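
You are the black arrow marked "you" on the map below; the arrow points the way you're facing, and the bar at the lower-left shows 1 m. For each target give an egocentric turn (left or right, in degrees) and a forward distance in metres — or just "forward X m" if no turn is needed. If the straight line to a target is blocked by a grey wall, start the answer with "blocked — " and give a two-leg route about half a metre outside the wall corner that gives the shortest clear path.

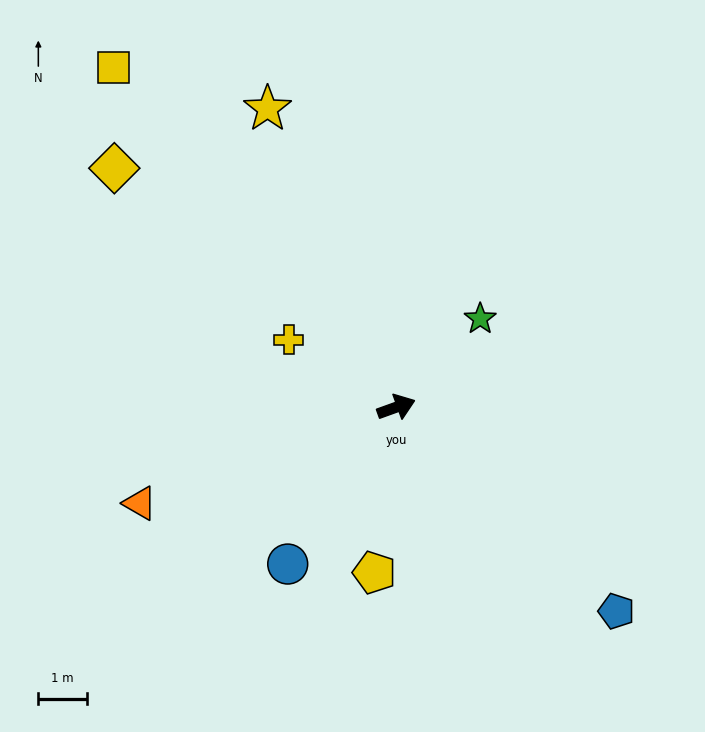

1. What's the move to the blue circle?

turn right 145°, forward 3.9 m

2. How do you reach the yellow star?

turn left 93°, forward 6.7 m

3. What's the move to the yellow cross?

turn left 128°, forward 2.6 m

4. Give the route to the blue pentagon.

turn right 63°, forward 6.2 m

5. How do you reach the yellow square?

turn left 110°, forward 9.2 m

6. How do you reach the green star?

turn left 27°, forward 2.5 m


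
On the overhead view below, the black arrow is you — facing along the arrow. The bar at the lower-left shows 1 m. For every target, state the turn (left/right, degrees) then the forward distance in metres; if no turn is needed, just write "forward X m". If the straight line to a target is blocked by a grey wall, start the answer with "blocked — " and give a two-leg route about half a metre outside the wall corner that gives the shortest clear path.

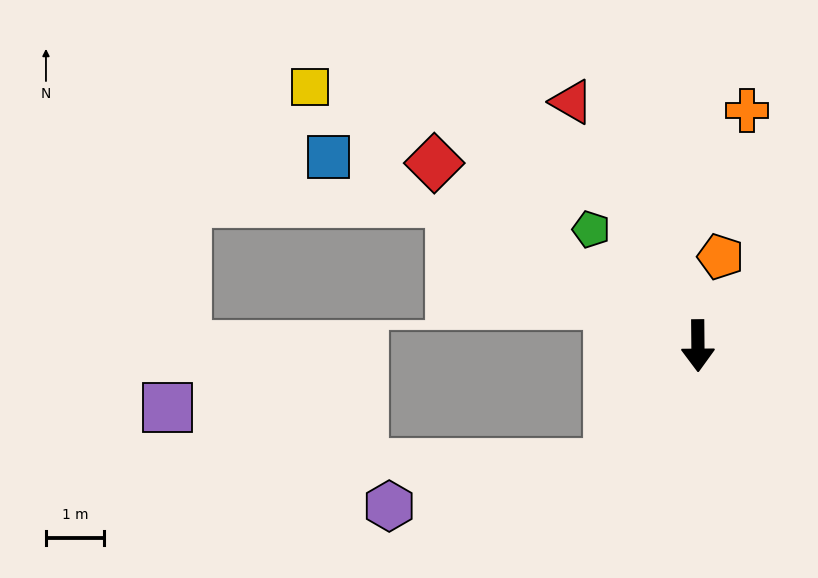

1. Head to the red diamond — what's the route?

turn right 125°, forward 5.5 m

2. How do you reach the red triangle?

turn right 153°, forward 4.7 m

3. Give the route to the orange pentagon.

turn left 165°, forward 1.6 m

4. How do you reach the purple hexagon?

blocked — turn right 38°, forward 2.5 m, then turn right 41°, forward 3.8 m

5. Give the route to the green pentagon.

turn right 138°, forward 2.7 m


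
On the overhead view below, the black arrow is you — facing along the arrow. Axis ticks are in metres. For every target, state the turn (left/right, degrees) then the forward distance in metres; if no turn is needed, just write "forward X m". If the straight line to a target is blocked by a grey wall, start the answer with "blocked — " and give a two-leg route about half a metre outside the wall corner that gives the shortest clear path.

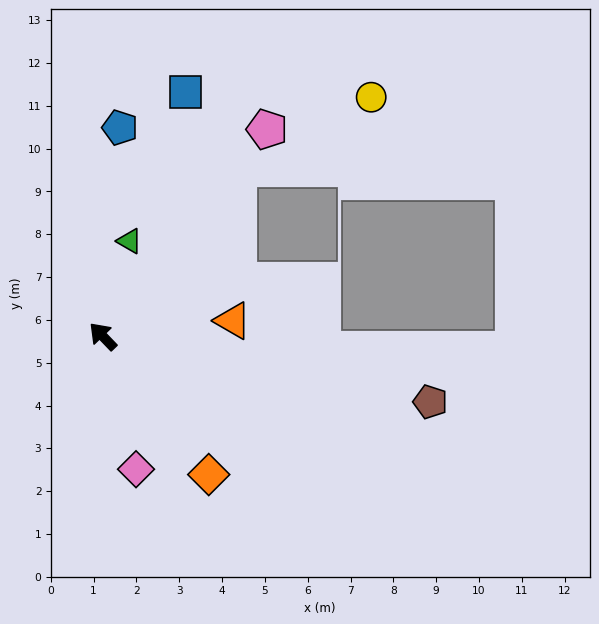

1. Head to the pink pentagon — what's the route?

turn right 82°, forward 6.2 m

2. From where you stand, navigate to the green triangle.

turn right 60°, forward 2.3 m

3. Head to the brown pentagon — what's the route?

turn right 145°, forward 7.8 m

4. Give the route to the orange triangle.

turn right 127°, forward 3.1 m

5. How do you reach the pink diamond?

turn left 150°, forward 3.2 m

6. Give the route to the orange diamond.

turn left 174°, forward 4.1 m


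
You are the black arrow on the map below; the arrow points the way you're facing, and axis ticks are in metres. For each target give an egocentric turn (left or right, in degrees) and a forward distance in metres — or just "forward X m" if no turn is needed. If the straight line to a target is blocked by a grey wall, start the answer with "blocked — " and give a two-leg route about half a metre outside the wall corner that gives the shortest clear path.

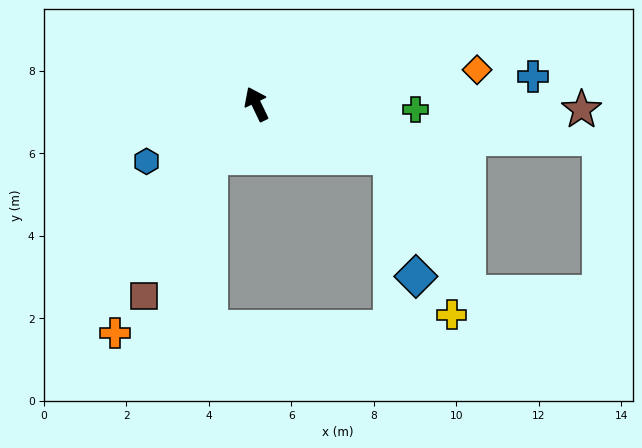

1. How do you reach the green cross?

turn right 118°, forward 3.9 m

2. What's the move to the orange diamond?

turn right 107°, forward 5.4 m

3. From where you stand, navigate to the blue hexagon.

turn left 92°, forward 3.0 m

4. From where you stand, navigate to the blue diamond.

blocked — turn right 138°, forward 3.5 m, then turn right 56°, forward 2.9 m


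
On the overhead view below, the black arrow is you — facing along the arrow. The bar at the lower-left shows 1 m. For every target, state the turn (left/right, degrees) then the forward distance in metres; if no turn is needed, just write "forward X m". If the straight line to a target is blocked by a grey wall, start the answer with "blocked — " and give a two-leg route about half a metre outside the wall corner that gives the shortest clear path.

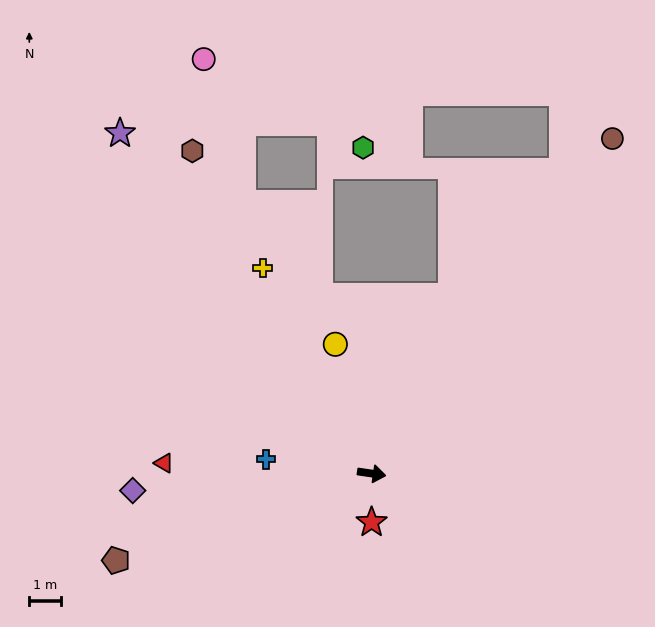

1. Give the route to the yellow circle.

turn left 114°, forward 4.2 m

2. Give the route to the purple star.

turn left 135°, forward 13.3 m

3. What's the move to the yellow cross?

turn left 126°, forward 7.3 m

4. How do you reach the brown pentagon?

turn right 153°, forward 8.5 m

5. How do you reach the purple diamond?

turn right 168°, forward 7.5 m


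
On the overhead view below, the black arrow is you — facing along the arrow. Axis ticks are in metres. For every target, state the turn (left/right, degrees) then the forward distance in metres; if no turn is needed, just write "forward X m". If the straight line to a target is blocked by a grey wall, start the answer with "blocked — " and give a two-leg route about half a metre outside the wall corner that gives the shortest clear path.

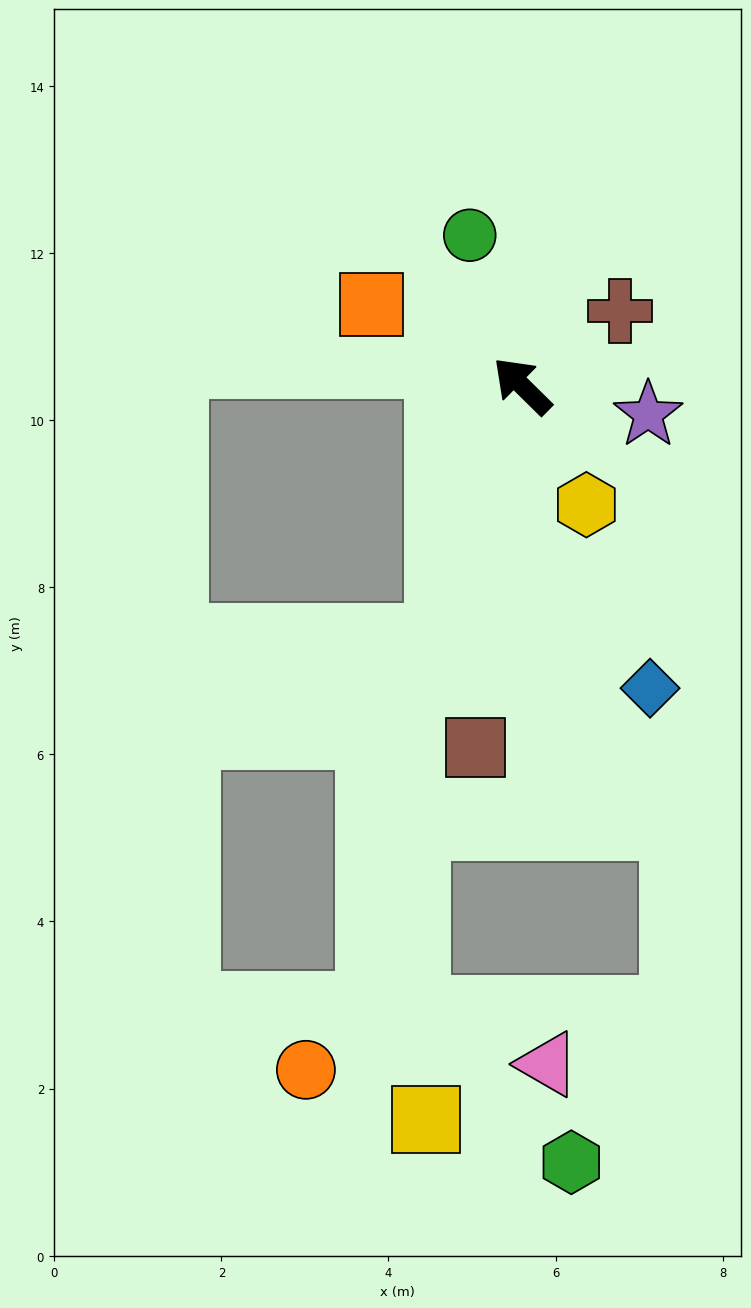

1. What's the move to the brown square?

turn left 127°, forward 4.4 m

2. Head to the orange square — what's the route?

turn left 16°, forward 2.0 m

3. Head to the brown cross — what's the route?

turn right 98°, forward 1.5 m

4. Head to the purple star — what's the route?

turn right 148°, forward 1.5 m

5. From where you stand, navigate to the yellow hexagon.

turn left 163°, forward 1.6 m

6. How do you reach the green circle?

turn right 26°, forward 1.9 m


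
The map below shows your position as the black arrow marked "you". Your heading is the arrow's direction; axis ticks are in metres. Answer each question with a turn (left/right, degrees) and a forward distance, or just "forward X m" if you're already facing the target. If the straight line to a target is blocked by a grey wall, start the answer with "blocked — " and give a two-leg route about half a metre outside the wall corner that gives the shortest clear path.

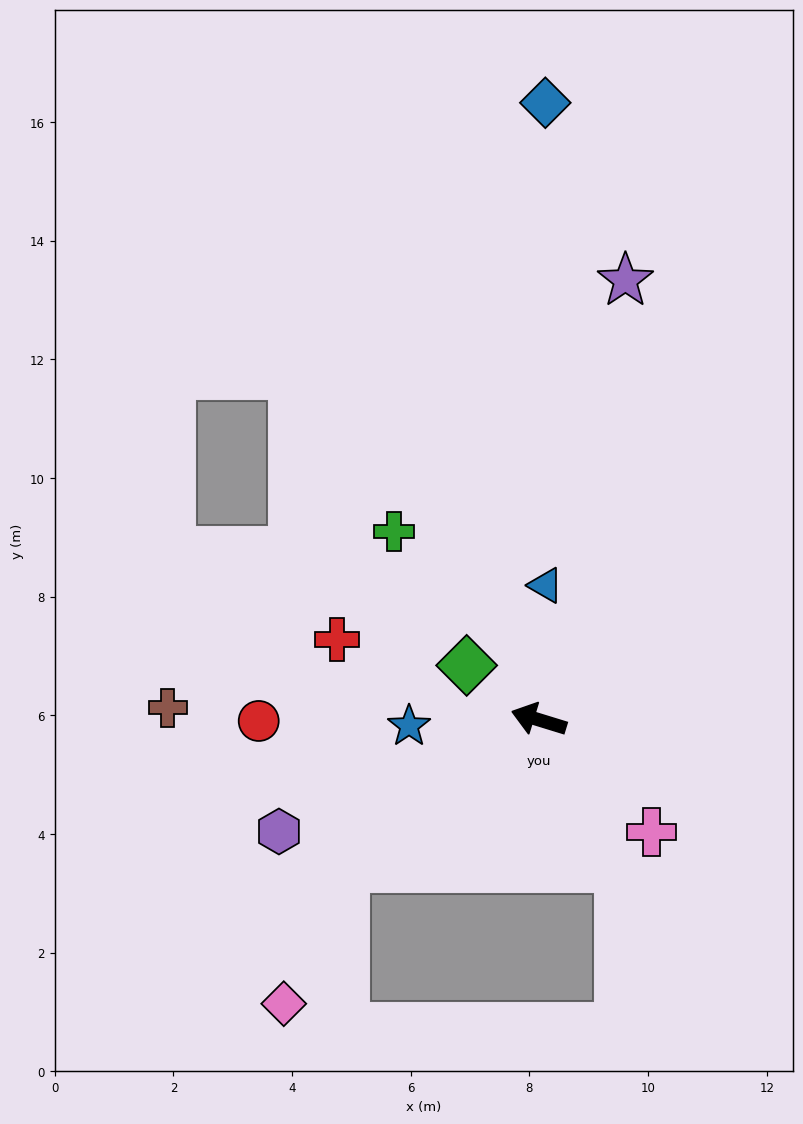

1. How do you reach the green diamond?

turn right 20°, forward 1.5 m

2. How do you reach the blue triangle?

turn right 76°, forward 2.3 m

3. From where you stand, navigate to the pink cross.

turn left 152°, forward 2.7 m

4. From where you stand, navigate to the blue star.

turn left 20°, forward 2.2 m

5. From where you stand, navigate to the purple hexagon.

turn left 40°, forward 4.8 m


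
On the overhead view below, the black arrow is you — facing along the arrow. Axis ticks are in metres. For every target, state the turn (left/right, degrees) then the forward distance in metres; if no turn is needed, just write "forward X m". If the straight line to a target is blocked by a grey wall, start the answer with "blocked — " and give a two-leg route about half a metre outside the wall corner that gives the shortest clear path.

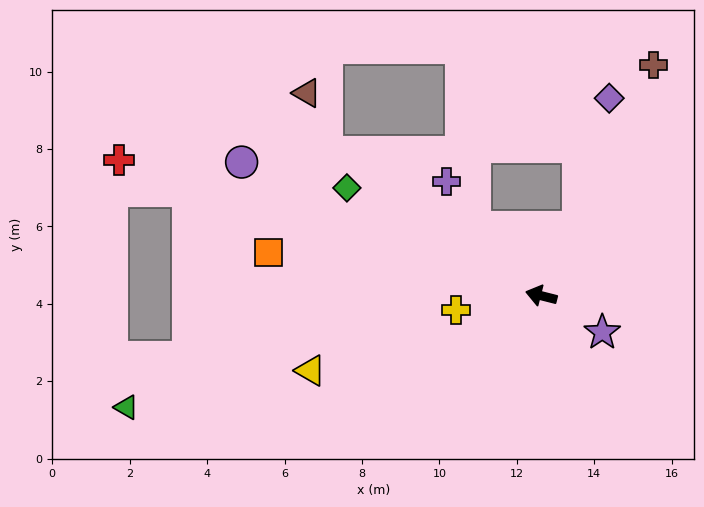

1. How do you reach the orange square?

turn left 5°, forward 7.1 m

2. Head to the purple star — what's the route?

turn left 163°, forward 1.8 m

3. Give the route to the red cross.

turn right 4°, forward 11.5 m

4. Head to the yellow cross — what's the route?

turn left 24°, forward 2.2 m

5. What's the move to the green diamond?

turn right 15°, forward 5.7 m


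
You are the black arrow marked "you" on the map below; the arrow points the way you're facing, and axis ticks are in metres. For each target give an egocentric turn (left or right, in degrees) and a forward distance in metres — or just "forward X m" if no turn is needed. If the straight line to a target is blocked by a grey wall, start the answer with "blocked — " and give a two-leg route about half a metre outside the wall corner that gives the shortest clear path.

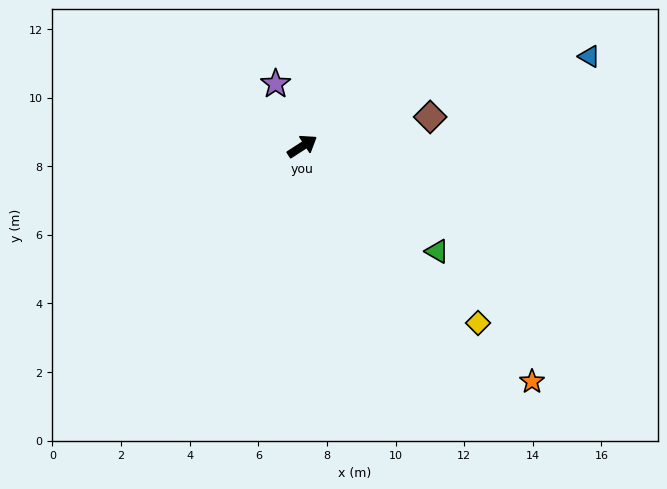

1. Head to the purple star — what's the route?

turn left 80°, forward 2.0 m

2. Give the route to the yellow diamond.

turn right 78°, forward 7.3 m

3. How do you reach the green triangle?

turn right 71°, forward 5.0 m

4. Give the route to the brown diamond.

turn right 20°, forward 3.8 m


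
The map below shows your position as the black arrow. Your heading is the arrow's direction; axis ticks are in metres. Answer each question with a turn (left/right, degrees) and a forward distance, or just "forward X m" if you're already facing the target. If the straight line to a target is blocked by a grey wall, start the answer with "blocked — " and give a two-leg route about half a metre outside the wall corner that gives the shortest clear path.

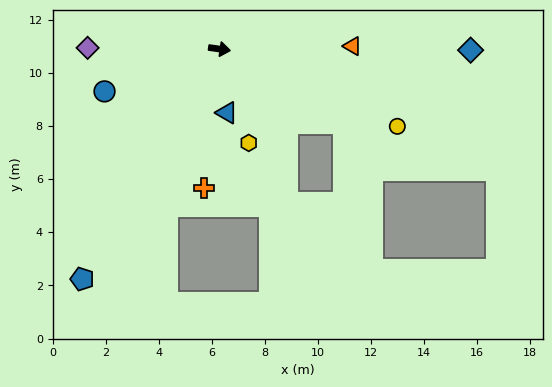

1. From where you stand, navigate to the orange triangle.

turn left 9°, forward 5.0 m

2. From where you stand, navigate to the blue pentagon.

turn right 113°, forward 10.1 m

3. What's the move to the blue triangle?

turn right 75°, forward 2.4 m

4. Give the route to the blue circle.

turn right 152°, forward 4.6 m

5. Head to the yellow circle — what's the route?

turn right 15°, forward 7.3 m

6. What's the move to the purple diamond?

turn right 172°, forward 5.0 m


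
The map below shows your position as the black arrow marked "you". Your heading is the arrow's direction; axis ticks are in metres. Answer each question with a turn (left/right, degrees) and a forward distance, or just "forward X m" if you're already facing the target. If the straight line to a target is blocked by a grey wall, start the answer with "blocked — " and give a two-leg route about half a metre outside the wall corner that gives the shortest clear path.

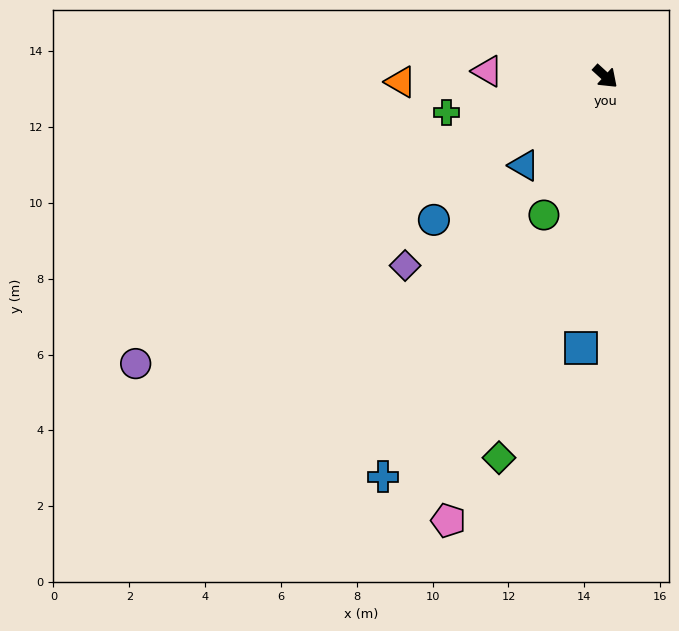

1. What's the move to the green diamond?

turn right 63°, forward 10.4 m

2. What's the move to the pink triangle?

turn right 140°, forward 3.1 m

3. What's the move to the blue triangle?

turn right 90°, forward 3.2 m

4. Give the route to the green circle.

turn right 72°, forward 4.0 m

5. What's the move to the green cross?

turn right 125°, forward 4.3 m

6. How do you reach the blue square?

turn right 53°, forward 7.2 m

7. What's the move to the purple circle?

turn right 106°, forward 14.5 m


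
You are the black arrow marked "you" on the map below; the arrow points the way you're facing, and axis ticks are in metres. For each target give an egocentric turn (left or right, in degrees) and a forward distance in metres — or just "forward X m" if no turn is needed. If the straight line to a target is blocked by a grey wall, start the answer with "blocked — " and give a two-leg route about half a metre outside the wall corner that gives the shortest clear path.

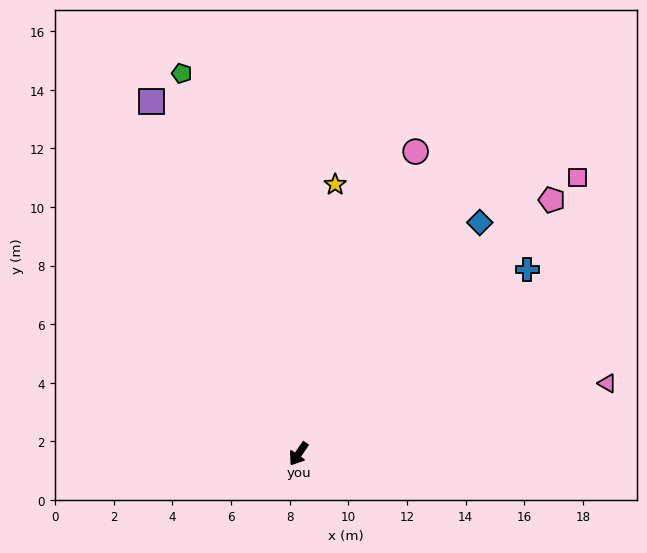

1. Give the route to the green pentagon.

turn right 129°, forward 13.6 m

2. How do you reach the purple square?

turn right 123°, forward 13.0 m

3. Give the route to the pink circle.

turn right 167°, forward 11.1 m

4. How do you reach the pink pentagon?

turn left 169°, forward 12.2 m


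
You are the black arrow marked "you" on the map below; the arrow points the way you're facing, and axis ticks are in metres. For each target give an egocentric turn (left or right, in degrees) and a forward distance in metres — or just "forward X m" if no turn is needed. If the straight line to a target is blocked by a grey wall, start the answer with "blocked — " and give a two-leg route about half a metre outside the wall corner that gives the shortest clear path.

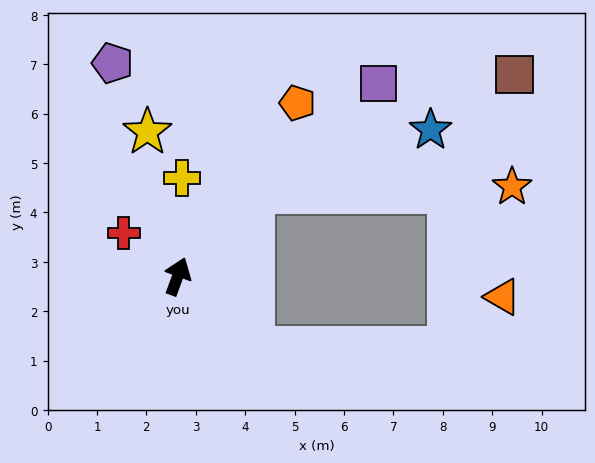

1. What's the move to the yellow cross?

turn left 18°, forward 2.0 m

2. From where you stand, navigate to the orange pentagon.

turn right 14°, forward 4.3 m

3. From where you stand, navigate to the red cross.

turn left 71°, forward 1.4 m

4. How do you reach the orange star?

blocked — turn right 22°, forward 2.3 m, then turn right 46°, forward 5.2 m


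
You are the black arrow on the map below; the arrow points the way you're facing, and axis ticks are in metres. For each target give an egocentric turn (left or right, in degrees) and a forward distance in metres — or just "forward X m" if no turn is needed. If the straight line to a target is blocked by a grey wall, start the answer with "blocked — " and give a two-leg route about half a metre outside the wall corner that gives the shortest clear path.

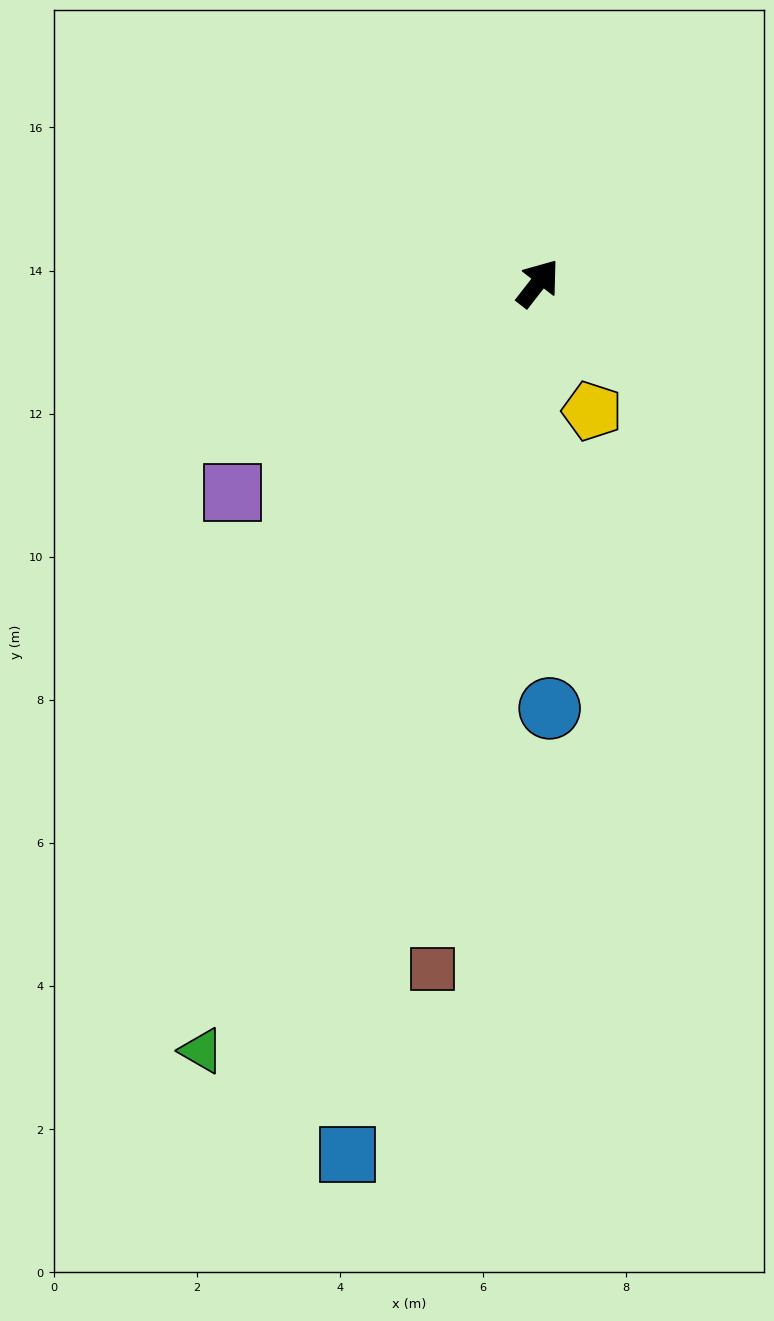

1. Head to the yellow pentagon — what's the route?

turn right 119°, forward 1.9 m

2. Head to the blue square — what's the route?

turn right 154°, forward 12.5 m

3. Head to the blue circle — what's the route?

turn right 141°, forward 5.9 m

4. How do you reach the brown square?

turn right 151°, forward 9.7 m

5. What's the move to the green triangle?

turn right 166°, forward 11.7 m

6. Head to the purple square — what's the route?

turn left 162°, forward 5.2 m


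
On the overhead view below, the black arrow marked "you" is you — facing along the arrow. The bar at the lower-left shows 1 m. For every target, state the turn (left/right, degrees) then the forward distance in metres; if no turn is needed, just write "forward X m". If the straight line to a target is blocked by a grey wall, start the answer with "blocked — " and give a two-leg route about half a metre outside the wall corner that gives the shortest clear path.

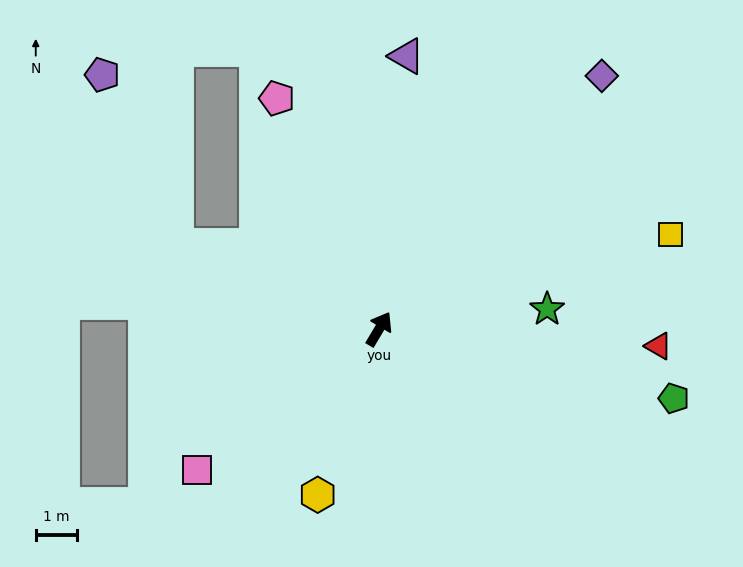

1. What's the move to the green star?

turn right 53°, forward 4.1 m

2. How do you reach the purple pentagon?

blocked — turn left 98°, forward 5.3 m, then turn right 44°, forward 4.5 m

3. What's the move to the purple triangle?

turn left 25°, forward 6.6 m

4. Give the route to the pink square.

turn left 158°, forward 5.6 m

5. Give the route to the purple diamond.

turn right 11°, forward 8.2 m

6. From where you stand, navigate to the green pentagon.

turn right 73°, forward 7.3 m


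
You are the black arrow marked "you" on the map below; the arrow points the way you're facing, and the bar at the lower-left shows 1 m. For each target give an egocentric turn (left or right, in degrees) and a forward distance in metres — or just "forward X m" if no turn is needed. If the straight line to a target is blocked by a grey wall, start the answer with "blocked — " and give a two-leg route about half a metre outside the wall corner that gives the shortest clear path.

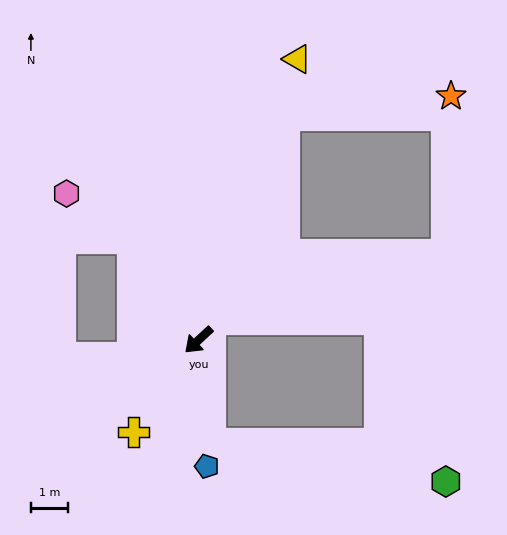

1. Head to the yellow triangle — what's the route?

turn right 152°, forward 8.1 m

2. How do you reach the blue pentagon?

turn left 51°, forward 3.5 m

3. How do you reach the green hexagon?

blocked — turn left 54°, forward 2.8 m, then turn left 74°, forward 6.5 m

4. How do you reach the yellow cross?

turn left 12°, forward 3.1 m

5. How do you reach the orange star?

blocked — turn right 154°, forward 6.6 m, then turn right 62°, forward 4.6 m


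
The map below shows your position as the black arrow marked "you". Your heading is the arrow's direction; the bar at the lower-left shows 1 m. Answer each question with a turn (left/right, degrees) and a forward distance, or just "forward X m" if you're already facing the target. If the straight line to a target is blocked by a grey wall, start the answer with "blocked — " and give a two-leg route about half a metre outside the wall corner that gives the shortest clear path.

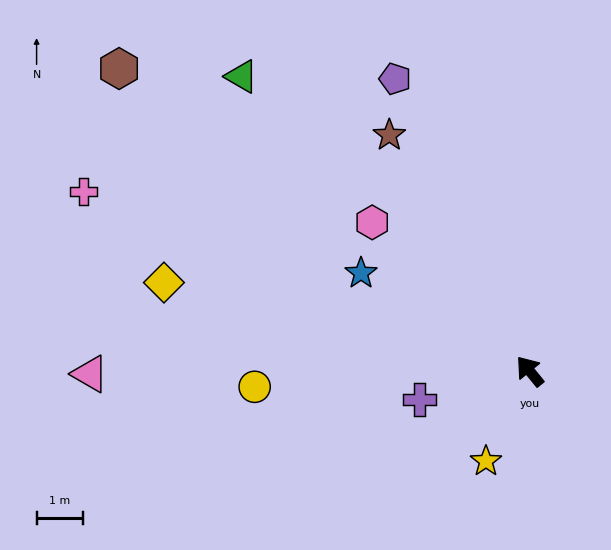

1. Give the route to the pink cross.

turn left 29°, forward 10.4 m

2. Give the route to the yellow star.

turn left 115°, forward 2.2 m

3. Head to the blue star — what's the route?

turn left 21°, forward 4.2 m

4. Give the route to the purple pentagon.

turn right 14°, forward 6.9 m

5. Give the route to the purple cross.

turn left 65°, forward 2.5 m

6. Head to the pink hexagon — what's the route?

turn left 7°, forward 4.7 m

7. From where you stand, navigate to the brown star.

turn right 8°, forward 5.9 m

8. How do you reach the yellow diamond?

turn left 37°, forward 8.1 m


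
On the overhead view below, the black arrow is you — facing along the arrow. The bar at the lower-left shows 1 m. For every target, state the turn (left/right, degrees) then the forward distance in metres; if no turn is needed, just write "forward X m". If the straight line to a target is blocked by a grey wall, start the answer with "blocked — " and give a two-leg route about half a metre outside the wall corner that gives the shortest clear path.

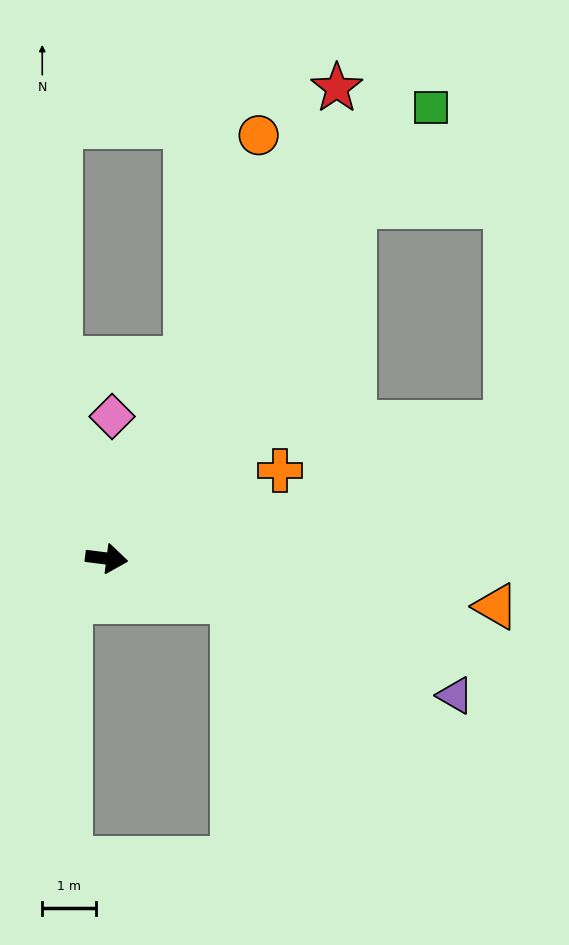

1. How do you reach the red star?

turn left 71°, forward 9.8 m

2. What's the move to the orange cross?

turn left 34°, forward 3.6 m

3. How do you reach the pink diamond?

turn left 95°, forward 2.6 m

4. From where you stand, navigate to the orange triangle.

forward 7.3 m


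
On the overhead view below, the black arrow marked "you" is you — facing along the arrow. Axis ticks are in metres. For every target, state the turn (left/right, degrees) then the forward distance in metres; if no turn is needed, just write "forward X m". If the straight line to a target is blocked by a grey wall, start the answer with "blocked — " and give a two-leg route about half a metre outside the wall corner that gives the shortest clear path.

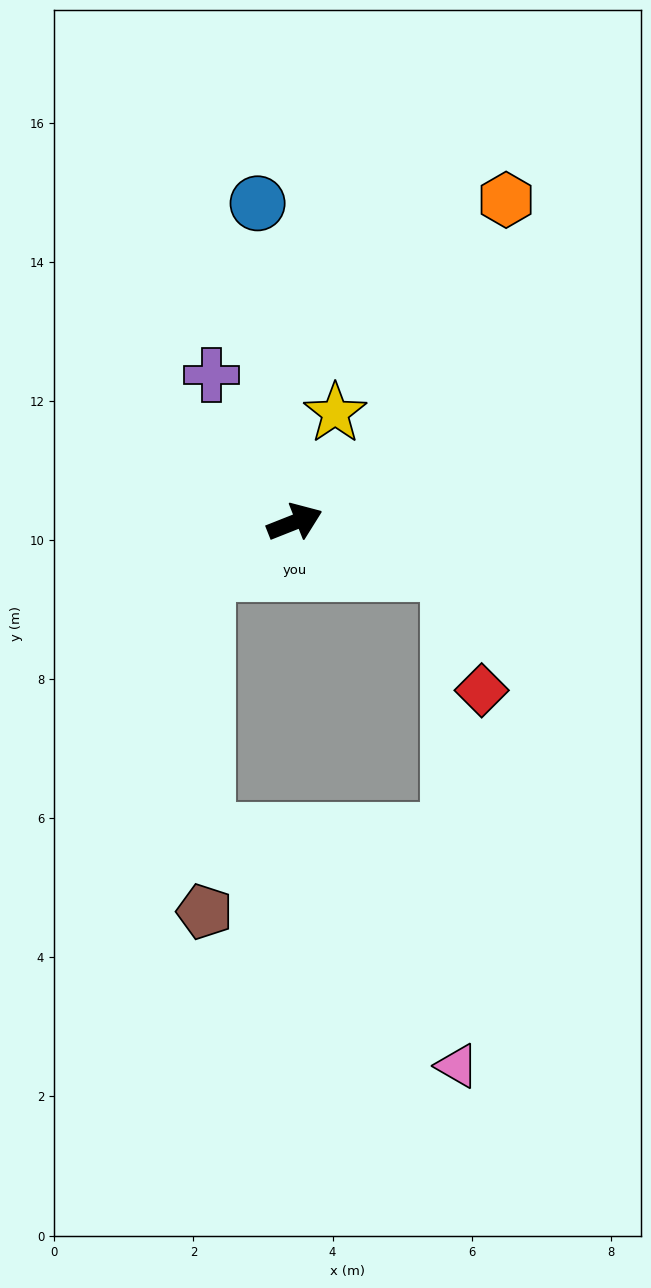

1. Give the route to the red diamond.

blocked — turn right 39°, forward 2.4 m, then turn right 58°, forward 1.8 m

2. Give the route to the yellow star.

turn left 48°, forward 1.7 m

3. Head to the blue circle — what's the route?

turn left 75°, forward 4.6 m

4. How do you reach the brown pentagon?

blocked — turn right 172°, forward 1.5 m, then turn left 60°, forward 4.9 m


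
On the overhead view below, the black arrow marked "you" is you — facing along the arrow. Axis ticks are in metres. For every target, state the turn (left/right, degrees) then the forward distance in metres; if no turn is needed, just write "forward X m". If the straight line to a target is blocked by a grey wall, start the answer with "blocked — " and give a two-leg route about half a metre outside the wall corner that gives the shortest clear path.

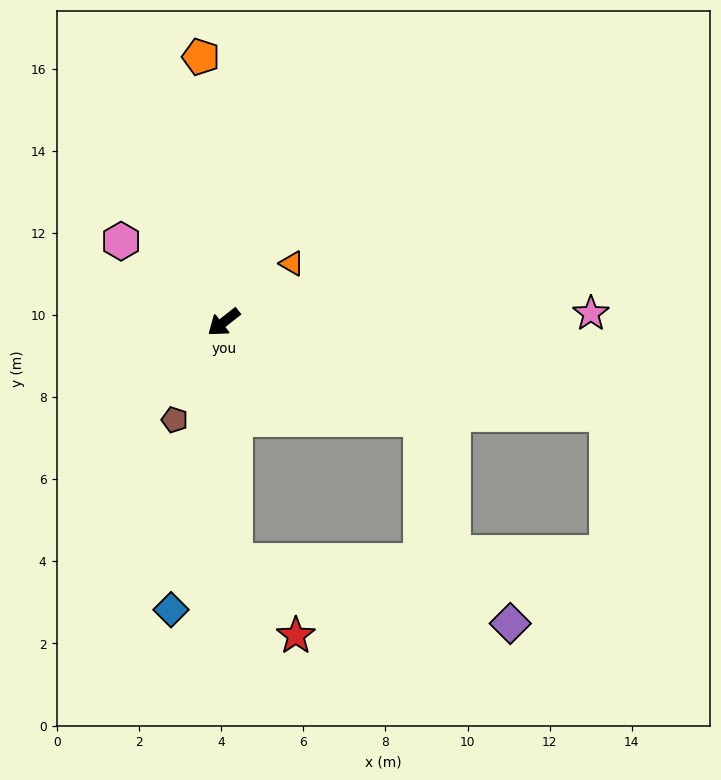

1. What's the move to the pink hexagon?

turn right 76°, forward 3.2 m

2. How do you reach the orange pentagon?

turn right 123°, forward 6.5 m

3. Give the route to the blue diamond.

turn left 41°, forward 7.1 m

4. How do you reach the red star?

blocked — turn left 55°, forward 5.8 m, then turn left 36°, forward 2.4 m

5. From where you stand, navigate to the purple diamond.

blocked — turn left 55°, forward 5.8 m, then turn left 74°, forward 6.9 m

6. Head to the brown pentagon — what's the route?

turn left 25°, forward 2.7 m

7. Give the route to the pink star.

turn left 143°, forward 8.9 m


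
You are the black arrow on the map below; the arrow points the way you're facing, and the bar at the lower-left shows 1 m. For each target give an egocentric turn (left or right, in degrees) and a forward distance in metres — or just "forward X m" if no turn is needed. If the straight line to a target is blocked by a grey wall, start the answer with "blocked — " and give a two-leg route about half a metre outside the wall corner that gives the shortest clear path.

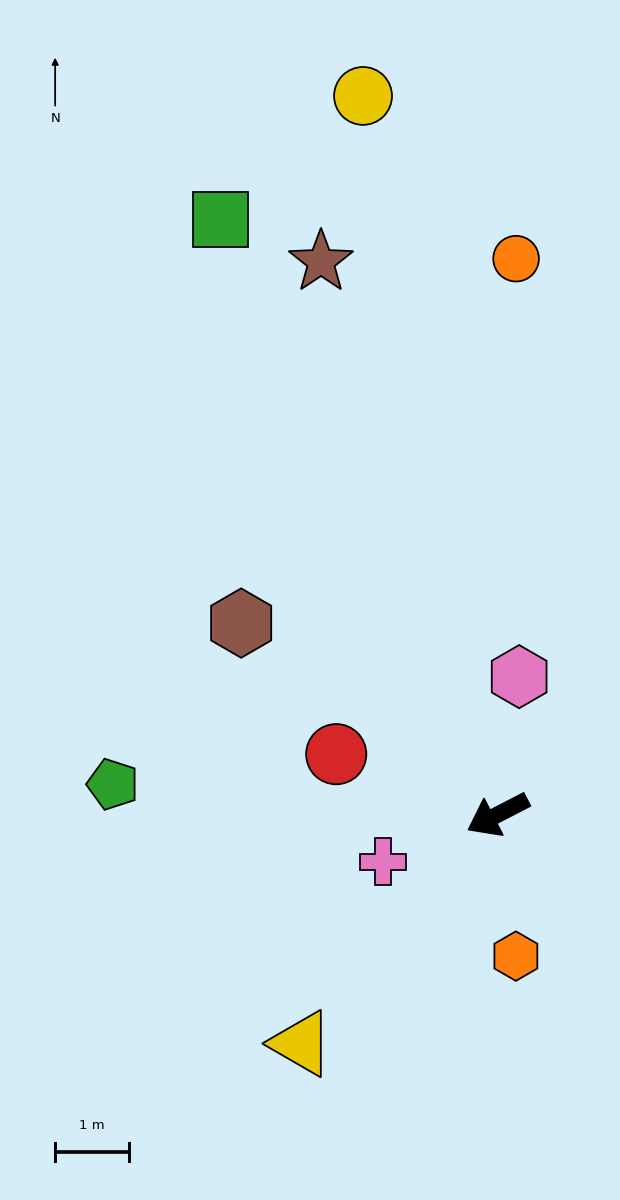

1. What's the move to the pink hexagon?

turn right 126°, forward 1.9 m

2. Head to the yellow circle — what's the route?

turn right 107°, forward 9.9 m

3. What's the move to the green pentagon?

turn right 32°, forward 5.2 m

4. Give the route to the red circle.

turn right 48°, forward 2.3 m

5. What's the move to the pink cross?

turn right 5°, forward 1.7 m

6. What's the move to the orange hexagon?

turn left 70°, forward 1.9 m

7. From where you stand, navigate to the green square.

turn right 92°, forward 8.8 m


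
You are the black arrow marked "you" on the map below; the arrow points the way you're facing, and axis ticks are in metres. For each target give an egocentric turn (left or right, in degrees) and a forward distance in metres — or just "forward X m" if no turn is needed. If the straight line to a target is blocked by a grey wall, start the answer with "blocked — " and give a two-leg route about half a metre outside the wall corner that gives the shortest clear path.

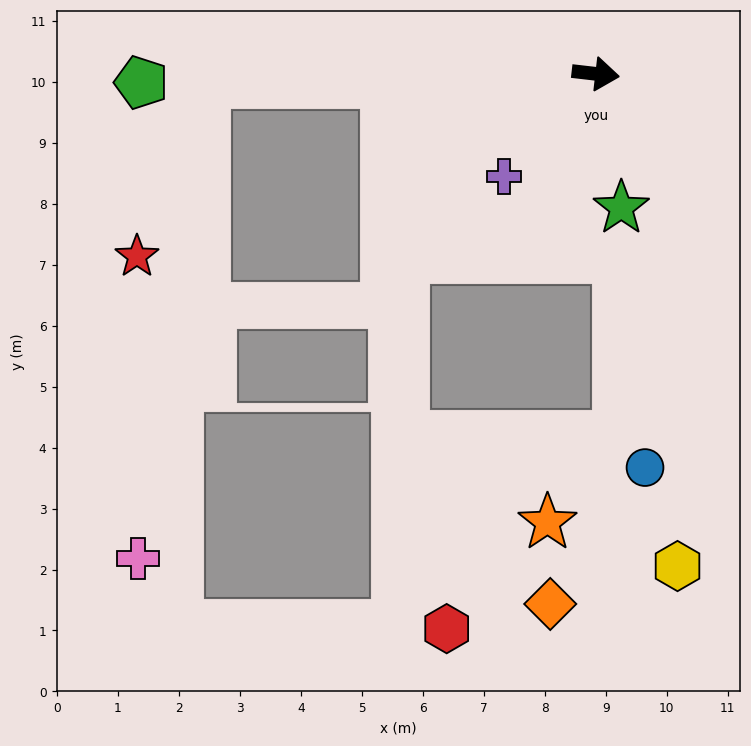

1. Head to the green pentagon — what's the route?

turn right 172°, forward 7.5 m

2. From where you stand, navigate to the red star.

blocked — turn right 172°, forward 6.4 m, then turn left 67°, forward 3.1 m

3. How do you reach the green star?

turn right 73°, forward 2.2 m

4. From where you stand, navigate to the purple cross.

turn right 125°, forward 2.3 m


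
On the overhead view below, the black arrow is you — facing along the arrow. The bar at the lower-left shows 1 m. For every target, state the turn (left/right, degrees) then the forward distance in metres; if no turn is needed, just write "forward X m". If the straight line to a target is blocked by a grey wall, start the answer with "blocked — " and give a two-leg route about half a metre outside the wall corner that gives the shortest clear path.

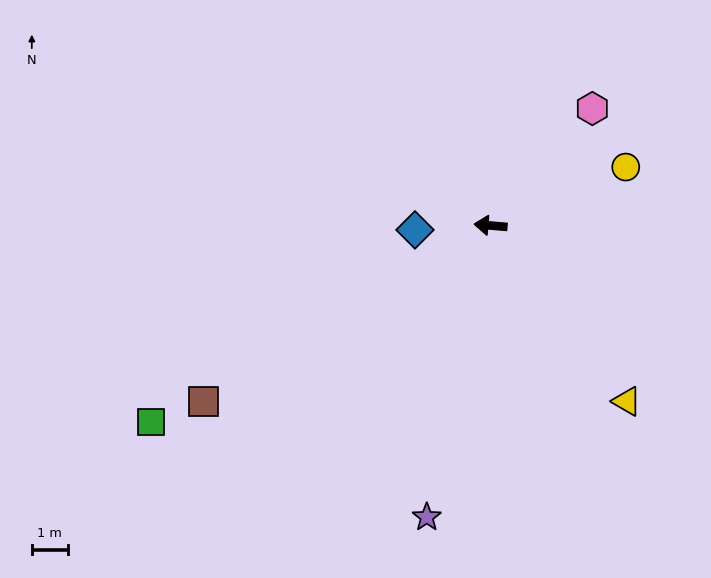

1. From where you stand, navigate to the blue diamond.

turn left 8°, forward 2.1 m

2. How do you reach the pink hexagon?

turn right 126°, forward 4.3 m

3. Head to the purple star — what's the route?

turn left 82°, forward 8.3 m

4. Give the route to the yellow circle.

turn right 152°, forward 4.1 m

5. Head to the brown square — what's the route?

turn left 36°, forward 9.4 m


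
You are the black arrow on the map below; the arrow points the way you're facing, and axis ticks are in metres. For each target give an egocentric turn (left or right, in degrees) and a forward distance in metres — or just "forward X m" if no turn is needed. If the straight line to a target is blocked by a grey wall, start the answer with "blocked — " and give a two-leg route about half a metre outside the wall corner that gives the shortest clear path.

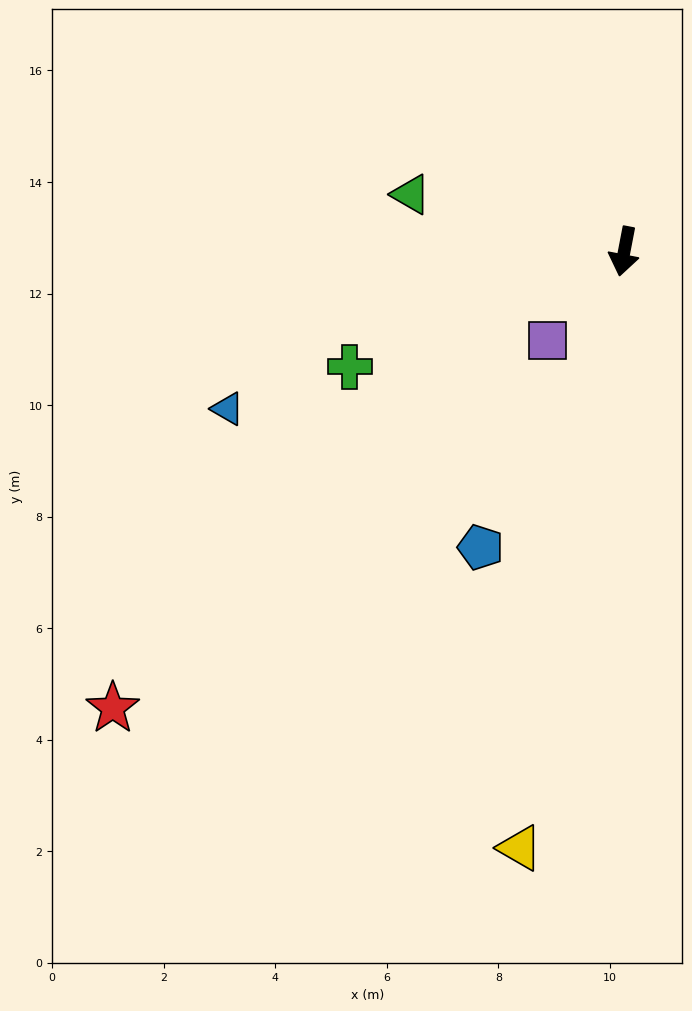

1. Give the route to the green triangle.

turn right 94°, forward 4.0 m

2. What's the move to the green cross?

turn right 56°, forward 5.3 m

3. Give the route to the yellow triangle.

forward 10.9 m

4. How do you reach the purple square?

turn right 30°, forward 2.1 m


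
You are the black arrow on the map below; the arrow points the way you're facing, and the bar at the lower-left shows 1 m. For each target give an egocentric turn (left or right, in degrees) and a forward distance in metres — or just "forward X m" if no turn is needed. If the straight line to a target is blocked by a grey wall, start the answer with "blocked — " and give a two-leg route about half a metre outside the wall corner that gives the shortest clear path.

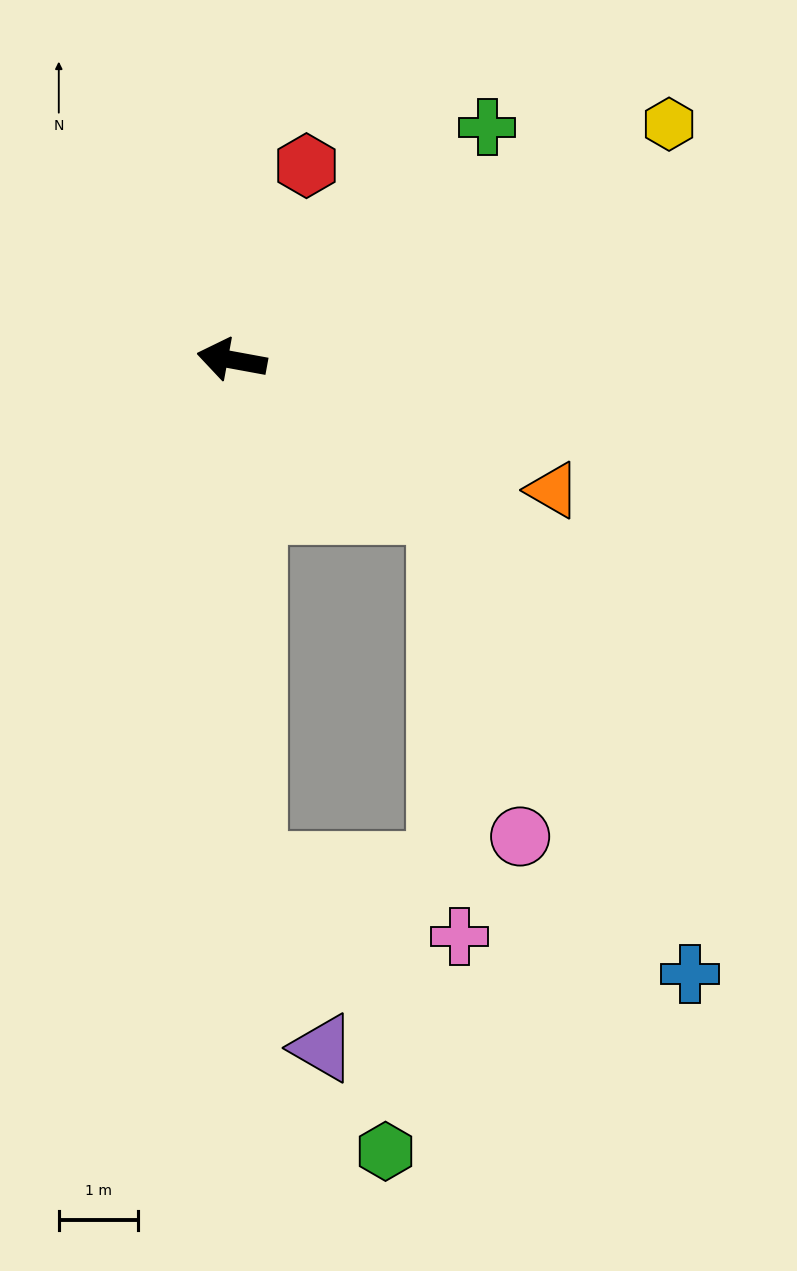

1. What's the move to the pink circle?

blocked — turn left 155°, forward 3.2 m, then turn right 41°, forward 4.2 m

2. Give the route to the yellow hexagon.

turn right 141°, forward 6.3 m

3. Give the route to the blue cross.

blocked — turn left 155°, forward 3.2 m, then turn right 26°, forward 6.6 m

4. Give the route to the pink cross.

blocked — turn left 155°, forward 3.2 m, then turn right 52°, forward 5.4 m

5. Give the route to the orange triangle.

turn left 168°, forward 4.4 m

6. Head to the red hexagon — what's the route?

turn right 101°, forward 2.6 m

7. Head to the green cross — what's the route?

turn right 127°, forward 4.4 m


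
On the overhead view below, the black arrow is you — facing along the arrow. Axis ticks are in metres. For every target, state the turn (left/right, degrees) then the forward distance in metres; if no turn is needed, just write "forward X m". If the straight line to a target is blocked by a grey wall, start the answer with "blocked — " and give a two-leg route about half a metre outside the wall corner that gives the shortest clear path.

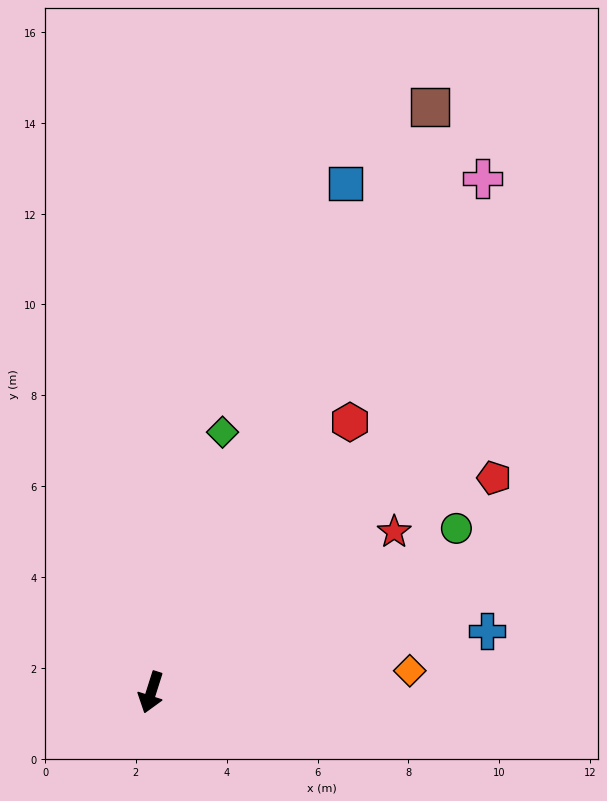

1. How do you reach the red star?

turn left 141°, forward 6.4 m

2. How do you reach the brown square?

turn left 172°, forward 14.3 m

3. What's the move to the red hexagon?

turn left 161°, forward 7.4 m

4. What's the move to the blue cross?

turn left 118°, forward 7.5 m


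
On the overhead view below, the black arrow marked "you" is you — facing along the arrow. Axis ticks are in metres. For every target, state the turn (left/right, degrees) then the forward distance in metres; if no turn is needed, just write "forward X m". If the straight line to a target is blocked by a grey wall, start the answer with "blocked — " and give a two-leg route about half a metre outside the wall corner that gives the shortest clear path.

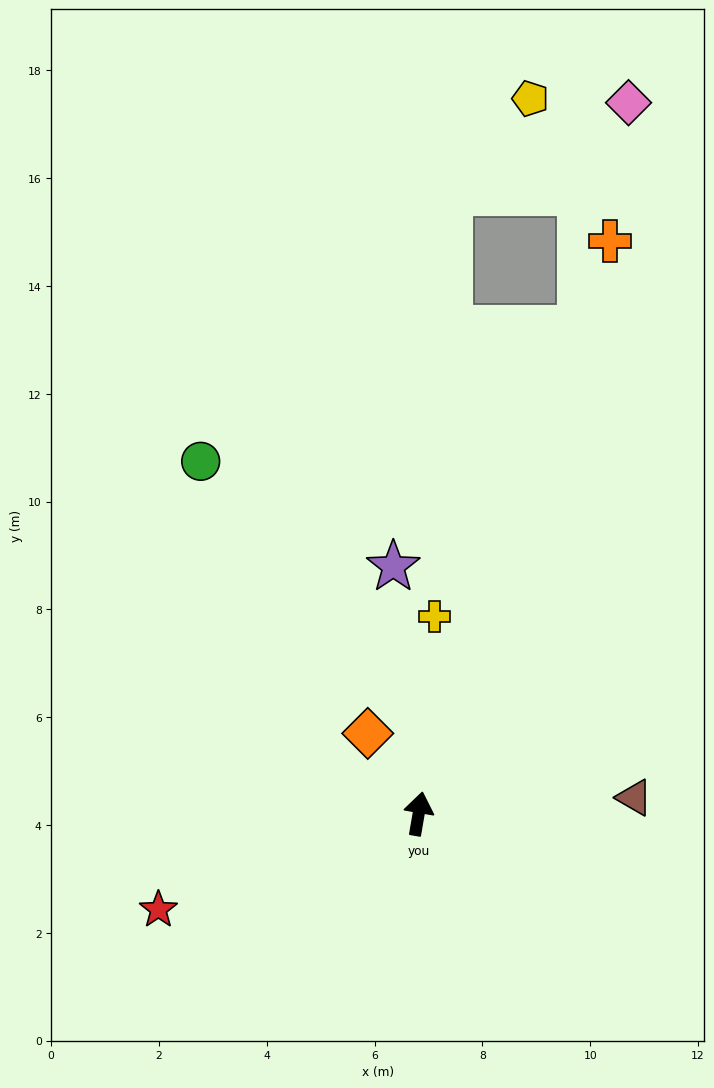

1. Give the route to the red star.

turn left 120°, forward 5.1 m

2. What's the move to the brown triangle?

turn right 76°, forward 4.0 m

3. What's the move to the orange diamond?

turn left 42°, forward 1.8 m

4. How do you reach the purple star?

turn left 16°, forward 4.6 m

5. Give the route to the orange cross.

turn right 9°, forward 11.2 m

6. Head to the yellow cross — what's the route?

turn left 5°, forward 3.7 m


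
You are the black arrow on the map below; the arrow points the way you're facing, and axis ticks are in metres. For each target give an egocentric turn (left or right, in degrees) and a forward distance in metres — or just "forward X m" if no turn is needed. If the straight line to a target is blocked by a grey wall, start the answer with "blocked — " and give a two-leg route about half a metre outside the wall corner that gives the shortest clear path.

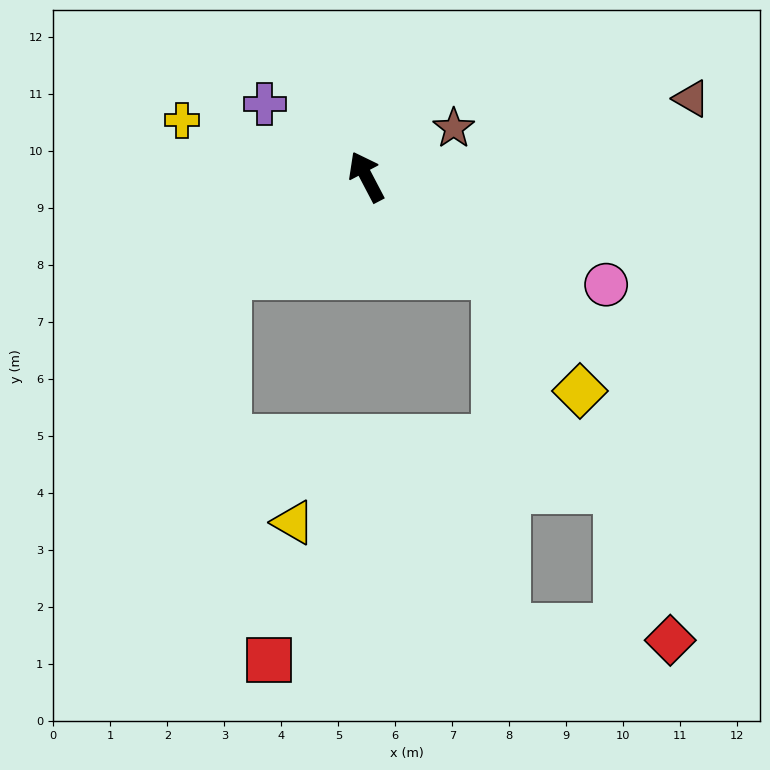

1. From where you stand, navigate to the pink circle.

turn right 142°, forward 4.6 m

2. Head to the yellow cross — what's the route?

turn left 45°, forward 3.4 m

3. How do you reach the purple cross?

turn left 27°, forward 2.2 m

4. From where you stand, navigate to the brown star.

turn right 89°, forward 1.8 m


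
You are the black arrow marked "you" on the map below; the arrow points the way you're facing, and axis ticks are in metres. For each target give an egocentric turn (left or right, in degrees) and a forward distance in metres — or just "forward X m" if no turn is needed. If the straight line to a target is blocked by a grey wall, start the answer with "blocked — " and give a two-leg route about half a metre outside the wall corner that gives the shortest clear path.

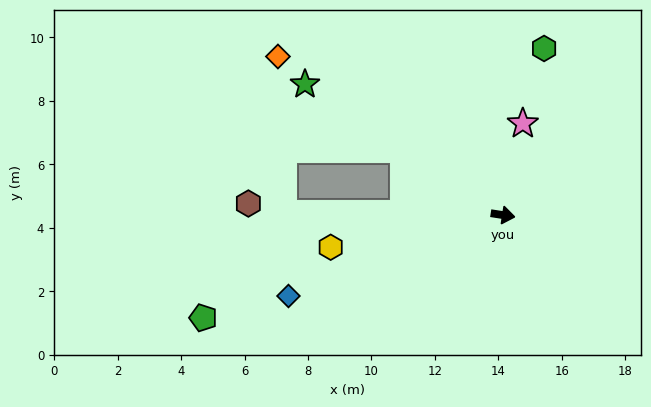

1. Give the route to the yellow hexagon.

turn right 161°, forward 5.5 m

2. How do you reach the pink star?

turn left 87°, forward 3.0 m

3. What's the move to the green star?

turn left 155°, forward 7.5 m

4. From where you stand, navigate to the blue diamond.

turn right 151°, forward 7.2 m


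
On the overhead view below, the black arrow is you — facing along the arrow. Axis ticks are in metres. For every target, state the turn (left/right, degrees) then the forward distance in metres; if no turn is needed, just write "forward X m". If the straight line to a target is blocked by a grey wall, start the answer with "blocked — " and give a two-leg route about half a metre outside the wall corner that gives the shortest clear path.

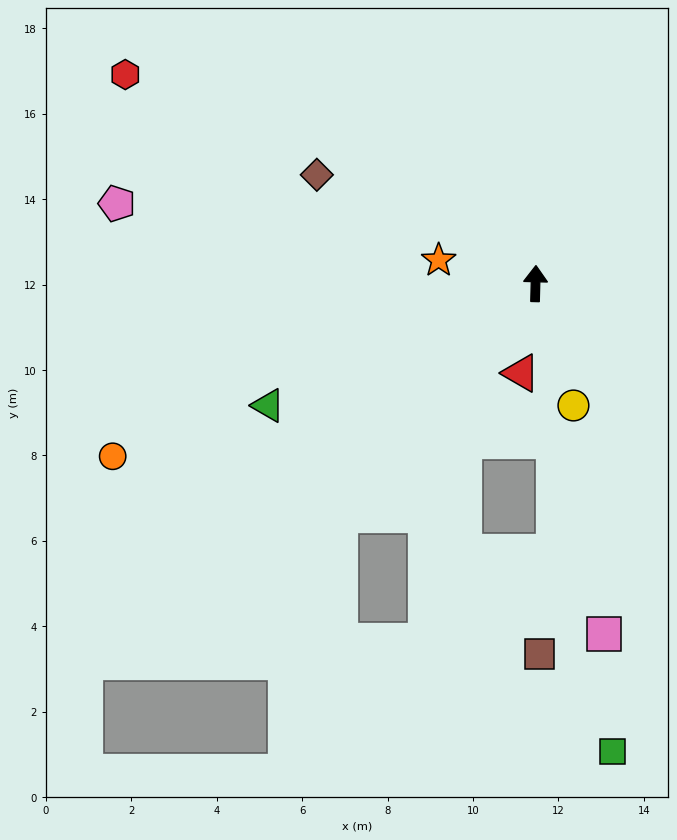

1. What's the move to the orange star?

turn left 78°, forward 2.3 m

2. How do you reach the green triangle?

turn left 116°, forward 6.9 m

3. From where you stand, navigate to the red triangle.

turn left 172°, forward 2.1 m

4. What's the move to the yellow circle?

turn right 161°, forward 3.0 m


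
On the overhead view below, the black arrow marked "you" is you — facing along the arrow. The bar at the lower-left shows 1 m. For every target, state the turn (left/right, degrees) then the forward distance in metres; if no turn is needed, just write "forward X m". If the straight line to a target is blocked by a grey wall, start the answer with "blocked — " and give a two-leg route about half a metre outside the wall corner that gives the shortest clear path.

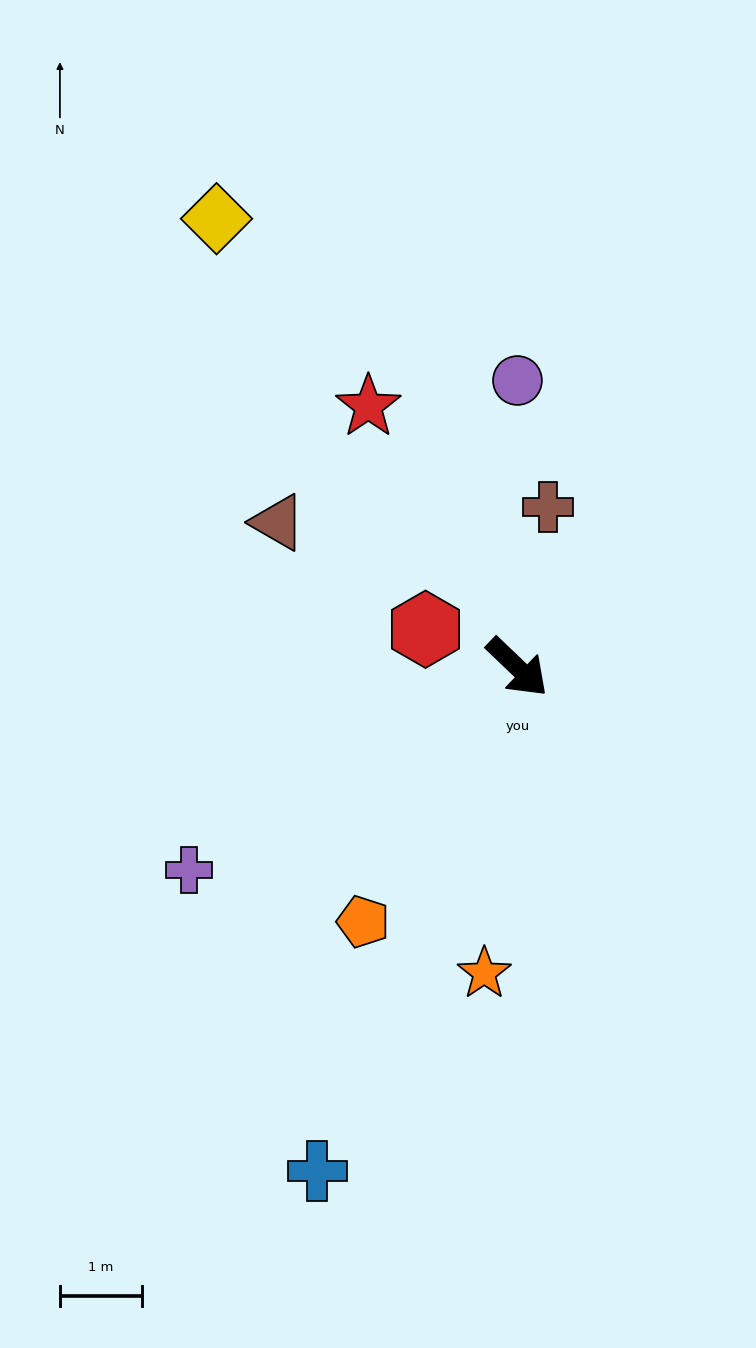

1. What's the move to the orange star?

turn right 52°, forward 3.7 m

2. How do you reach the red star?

turn left 163°, forward 3.6 m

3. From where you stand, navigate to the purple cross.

turn right 105°, forward 4.7 m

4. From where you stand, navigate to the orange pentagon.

turn right 78°, forward 3.6 m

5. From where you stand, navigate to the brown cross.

turn left 123°, forward 2.0 m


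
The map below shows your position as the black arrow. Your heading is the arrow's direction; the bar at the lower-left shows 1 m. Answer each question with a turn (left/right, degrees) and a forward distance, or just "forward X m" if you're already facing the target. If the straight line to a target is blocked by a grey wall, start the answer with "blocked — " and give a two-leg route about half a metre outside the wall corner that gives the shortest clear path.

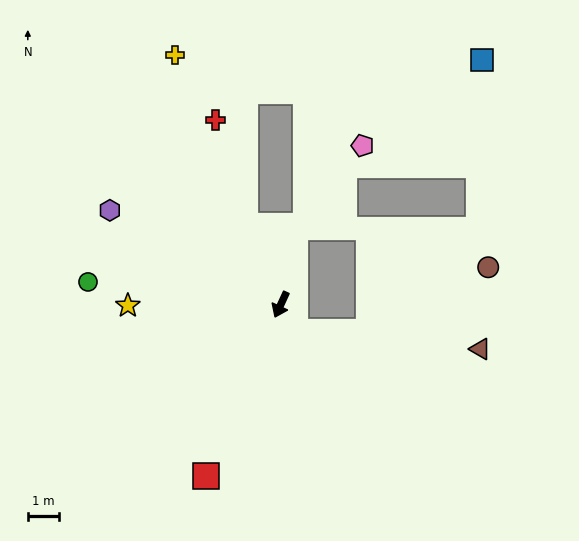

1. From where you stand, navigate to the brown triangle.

blocked — turn left 53°, forward 1.0 m, then turn left 56°, forward 6.0 m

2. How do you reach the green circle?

turn right 72°, forward 6.3 m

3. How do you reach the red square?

forward 6.1 m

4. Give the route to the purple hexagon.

turn right 94°, forward 6.3 m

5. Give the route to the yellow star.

turn right 65°, forward 5.0 m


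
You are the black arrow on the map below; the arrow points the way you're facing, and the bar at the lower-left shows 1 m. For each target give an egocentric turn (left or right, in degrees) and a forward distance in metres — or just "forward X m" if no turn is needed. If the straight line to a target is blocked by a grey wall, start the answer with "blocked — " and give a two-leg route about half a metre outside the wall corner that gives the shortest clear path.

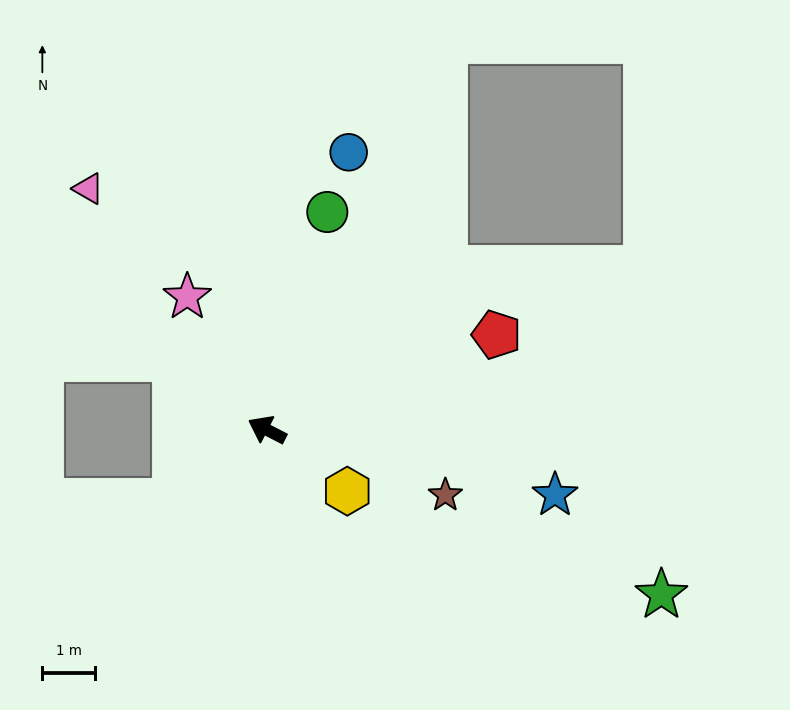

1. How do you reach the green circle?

turn right 78°, forward 4.3 m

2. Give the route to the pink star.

turn right 32°, forward 3.0 m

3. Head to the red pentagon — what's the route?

turn right 130°, forward 4.7 m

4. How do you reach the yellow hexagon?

turn left 170°, forward 1.9 m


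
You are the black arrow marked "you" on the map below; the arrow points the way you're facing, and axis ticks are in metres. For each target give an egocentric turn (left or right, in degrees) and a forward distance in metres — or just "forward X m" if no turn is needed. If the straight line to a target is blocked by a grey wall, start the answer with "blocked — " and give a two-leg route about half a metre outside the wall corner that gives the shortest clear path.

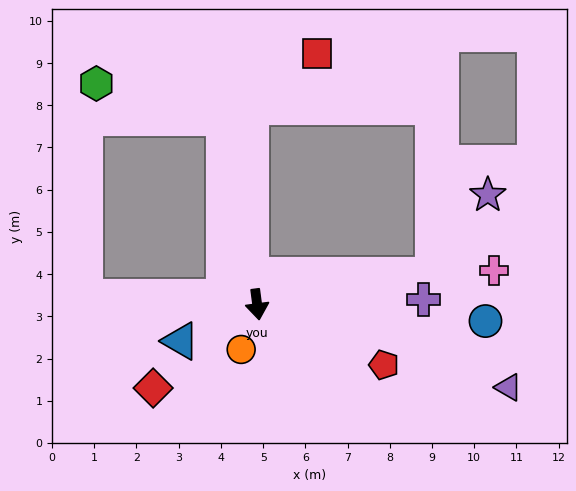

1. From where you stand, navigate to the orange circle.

turn right 27°, forward 1.1 m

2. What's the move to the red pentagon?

turn left 57°, forward 3.3 m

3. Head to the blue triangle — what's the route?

turn right 72°, forward 2.0 m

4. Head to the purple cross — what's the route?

turn left 84°, forward 3.9 m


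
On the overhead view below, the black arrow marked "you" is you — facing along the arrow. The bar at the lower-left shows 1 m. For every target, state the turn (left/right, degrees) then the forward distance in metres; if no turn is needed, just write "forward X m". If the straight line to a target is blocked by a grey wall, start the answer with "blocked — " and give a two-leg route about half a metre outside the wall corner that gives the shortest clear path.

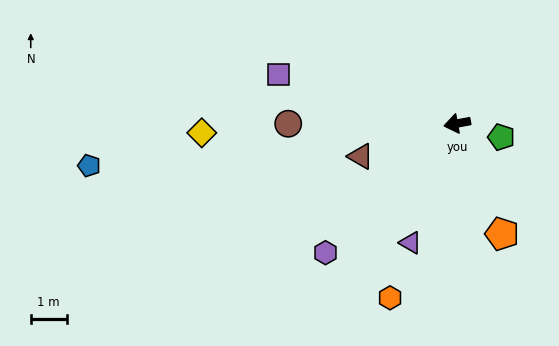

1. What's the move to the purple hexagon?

turn left 34°, forward 5.2 m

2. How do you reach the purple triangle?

turn left 58°, forward 3.6 m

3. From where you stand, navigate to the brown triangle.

turn left 8°, forward 2.9 m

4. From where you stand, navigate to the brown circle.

turn right 10°, forward 4.7 m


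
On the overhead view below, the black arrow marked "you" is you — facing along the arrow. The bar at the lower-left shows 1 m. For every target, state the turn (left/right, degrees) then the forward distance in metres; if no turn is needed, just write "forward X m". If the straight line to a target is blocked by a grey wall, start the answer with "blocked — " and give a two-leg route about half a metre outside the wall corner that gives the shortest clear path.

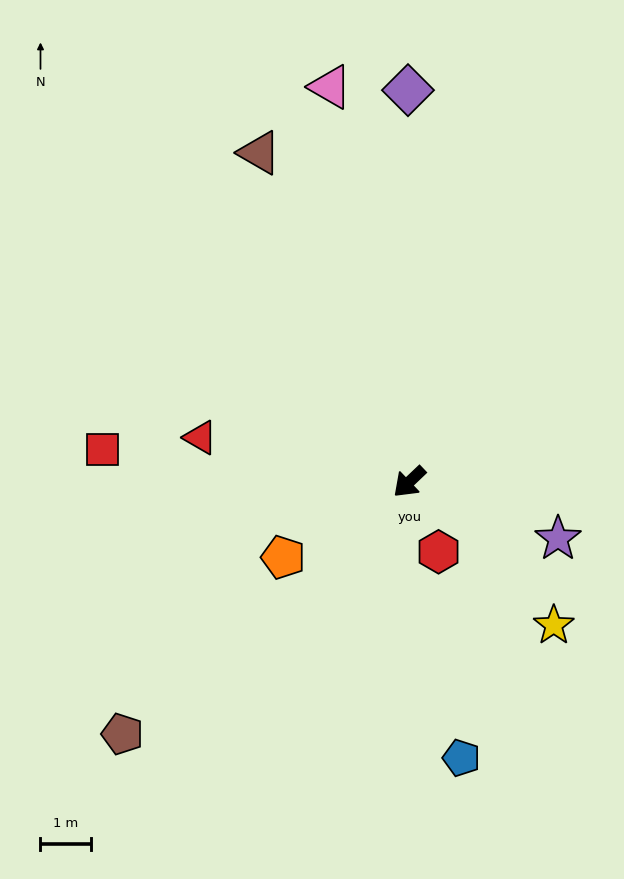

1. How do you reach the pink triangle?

turn right 122°, forward 8.0 m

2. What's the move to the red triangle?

turn right 56°, forward 4.3 m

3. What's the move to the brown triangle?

turn right 109°, forward 7.2 m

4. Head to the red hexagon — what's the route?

turn left 69°, forward 1.5 m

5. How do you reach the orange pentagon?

turn right 13°, forward 2.9 m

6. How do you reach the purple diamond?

turn right 133°, forward 7.8 m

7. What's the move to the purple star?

turn left 116°, forward 3.2 m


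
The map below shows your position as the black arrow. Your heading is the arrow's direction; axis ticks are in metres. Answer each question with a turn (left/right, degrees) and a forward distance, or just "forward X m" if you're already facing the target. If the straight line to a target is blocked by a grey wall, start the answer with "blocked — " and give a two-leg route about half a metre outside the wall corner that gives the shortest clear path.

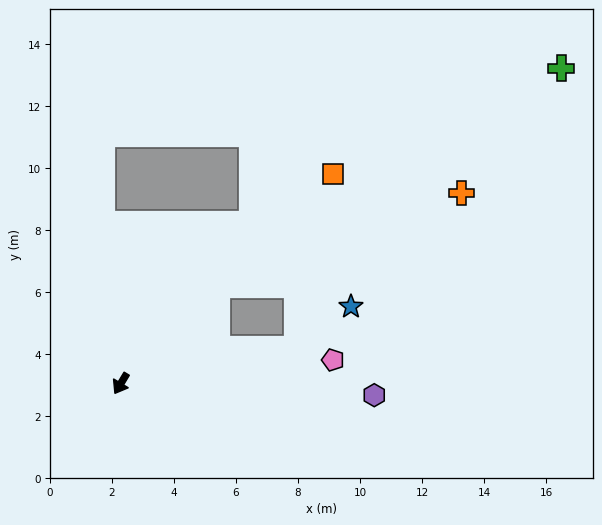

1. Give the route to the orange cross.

blocked — turn left 167°, forward 4.4 m, then turn right 25°, forward 8.4 m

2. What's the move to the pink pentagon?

turn left 127°, forward 6.9 m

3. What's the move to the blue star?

blocked — turn left 132°, forward 5.8 m, then turn left 27°, forward 2.2 m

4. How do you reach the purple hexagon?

turn left 118°, forward 8.2 m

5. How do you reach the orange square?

turn left 166°, forward 9.6 m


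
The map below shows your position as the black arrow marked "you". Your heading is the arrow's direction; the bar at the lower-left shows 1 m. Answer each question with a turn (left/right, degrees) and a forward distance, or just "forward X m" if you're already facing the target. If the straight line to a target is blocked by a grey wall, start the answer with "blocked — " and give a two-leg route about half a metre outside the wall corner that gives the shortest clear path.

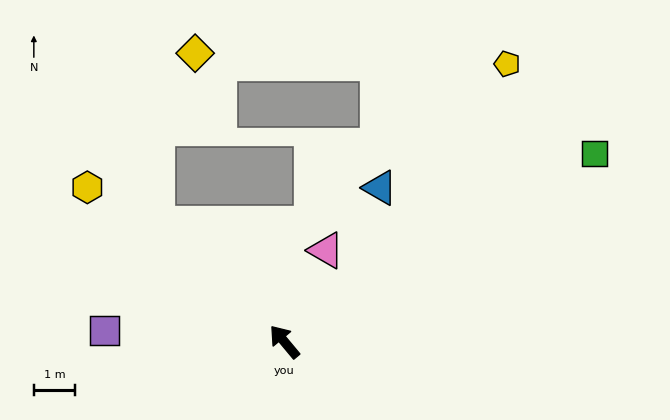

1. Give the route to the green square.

turn right 99°, forward 8.8 m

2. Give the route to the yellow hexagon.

turn left 12°, forward 6.0 m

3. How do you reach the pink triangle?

turn right 64°, forward 2.4 m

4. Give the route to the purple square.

turn left 47°, forward 4.3 m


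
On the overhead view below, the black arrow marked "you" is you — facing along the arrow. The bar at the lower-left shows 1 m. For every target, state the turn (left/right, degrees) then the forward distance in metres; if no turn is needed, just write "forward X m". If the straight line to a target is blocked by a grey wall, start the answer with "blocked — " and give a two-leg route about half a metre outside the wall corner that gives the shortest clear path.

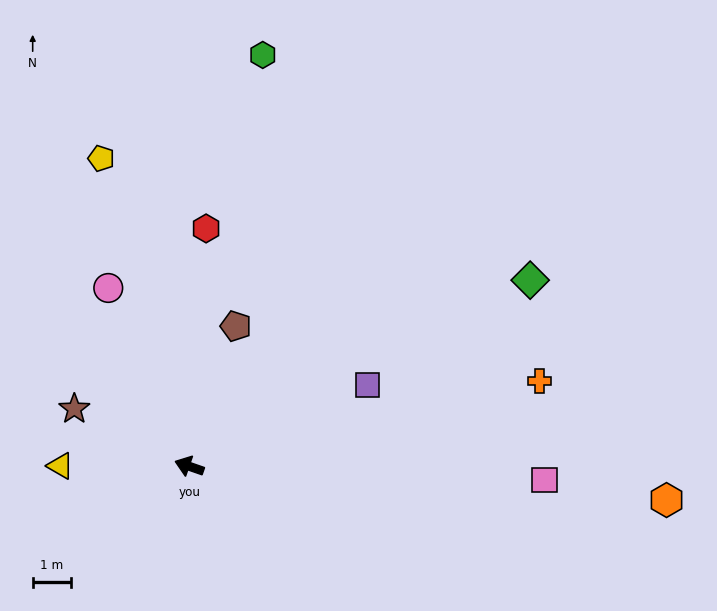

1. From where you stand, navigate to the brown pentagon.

turn right 89°, forward 3.8 m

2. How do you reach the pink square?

turn right 163°, forward 9.2 m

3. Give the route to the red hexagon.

turn right 75°, forward 6.2 m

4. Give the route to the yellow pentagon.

turn right 55°, forward 8.3 m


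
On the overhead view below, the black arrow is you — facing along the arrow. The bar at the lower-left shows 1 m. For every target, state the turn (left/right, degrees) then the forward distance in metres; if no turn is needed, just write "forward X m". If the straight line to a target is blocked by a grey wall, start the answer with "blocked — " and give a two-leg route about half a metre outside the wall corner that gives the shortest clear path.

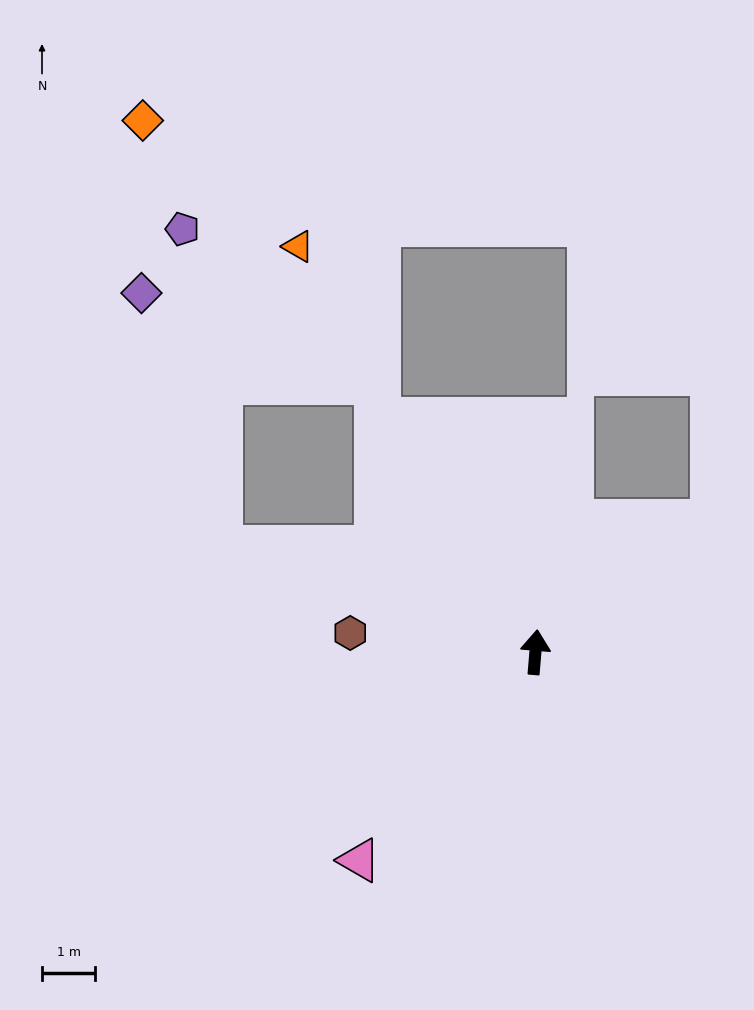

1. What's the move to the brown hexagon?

turn left 89°, forward 3.5 m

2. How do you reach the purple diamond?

blocked — turn left 76°, forward 6.2 m, then turn right 54°, forward 5.0 m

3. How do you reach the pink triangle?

turn left 145°, forward 5.1 m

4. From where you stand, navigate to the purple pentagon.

blocked — turn left 76°, forward 6.2 m, then turn right 65°, forward 6.0 m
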